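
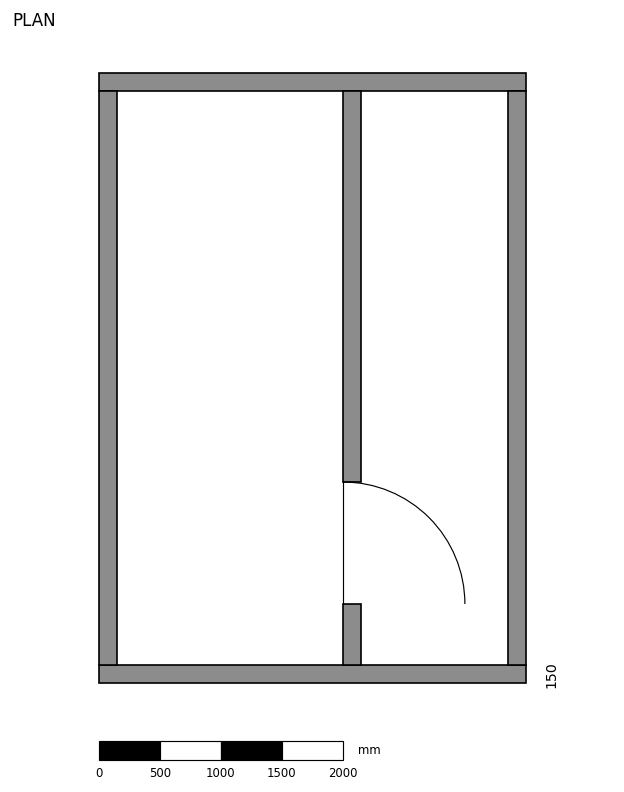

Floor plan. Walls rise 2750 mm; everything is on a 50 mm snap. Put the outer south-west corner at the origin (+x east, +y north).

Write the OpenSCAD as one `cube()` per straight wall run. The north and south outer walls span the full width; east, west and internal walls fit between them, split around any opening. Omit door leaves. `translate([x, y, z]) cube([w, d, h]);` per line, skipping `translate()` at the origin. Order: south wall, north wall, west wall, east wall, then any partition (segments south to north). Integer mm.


cube([3500, 150, 2750]);
translate([0, 4850, 0]) cube([3500, 150, 2750]);
translate([0, 150, 0]) cube([150, 4700, 2750]);
translate([3350, 150, 0]) cube([150, 4700, 2750]);
translate([2000, 150, 0]) cube([150, 500, 2750]);
translate([2000, 1650, 0]) cube([150, 3200, 2750]);


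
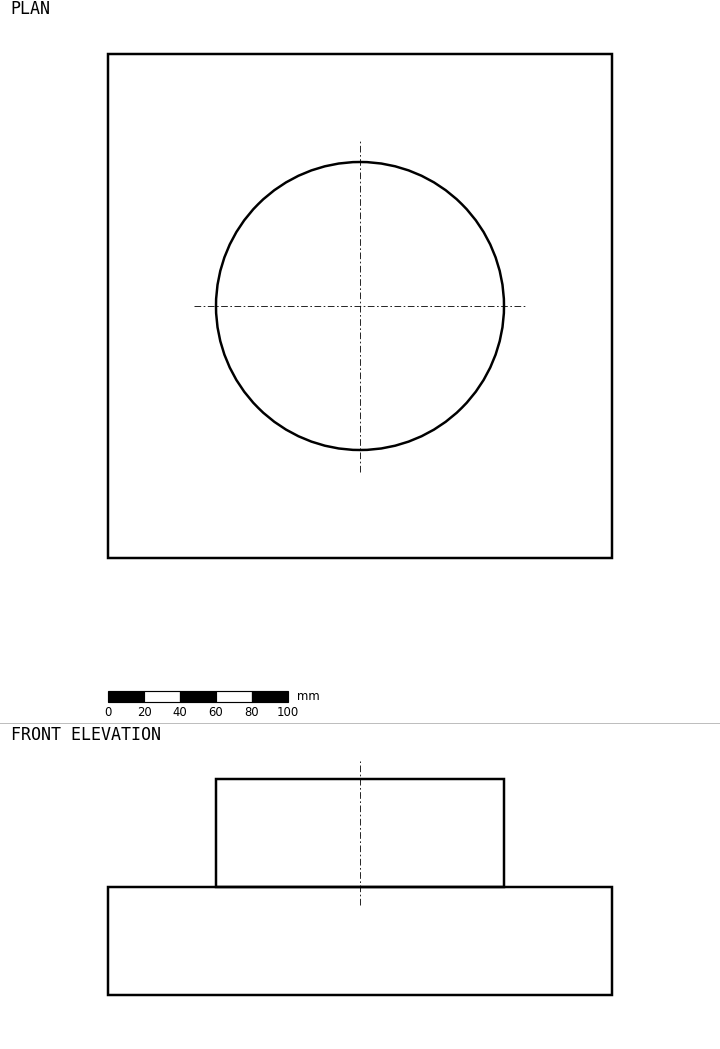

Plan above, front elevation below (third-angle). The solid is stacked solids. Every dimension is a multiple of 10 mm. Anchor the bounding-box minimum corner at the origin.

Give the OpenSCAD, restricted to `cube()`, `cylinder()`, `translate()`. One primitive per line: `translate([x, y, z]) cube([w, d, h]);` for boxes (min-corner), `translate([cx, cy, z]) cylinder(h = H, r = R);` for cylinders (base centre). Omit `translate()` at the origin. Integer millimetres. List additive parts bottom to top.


cube([280, 280, 60]);
translate([140, 140, 60]) cylinder(h = 60, r = 80);


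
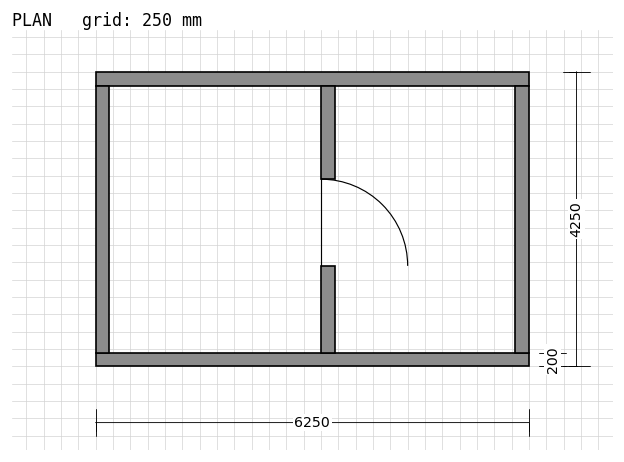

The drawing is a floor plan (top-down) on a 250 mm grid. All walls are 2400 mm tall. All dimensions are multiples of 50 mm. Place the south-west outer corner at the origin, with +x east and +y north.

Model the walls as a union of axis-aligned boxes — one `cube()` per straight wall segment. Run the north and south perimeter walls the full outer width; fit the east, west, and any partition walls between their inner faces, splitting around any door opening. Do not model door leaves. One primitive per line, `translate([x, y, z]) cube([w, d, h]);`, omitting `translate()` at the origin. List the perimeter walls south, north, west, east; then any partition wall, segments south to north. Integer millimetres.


cube([6250, 200, 2400]);
translate([0, 4050, 0]) cube([6250, 200, 2400]);
translate([0, 200, 0]) cube([200, 3850, 2400]);
translate([6050, 200, 0]) cube([200, 3850, 2400]);
translate([3250, 200, 0]) cube([200, 1250, 2400]);
translate([3250, 2700, 0]) cube([200, 1350, 2400]);


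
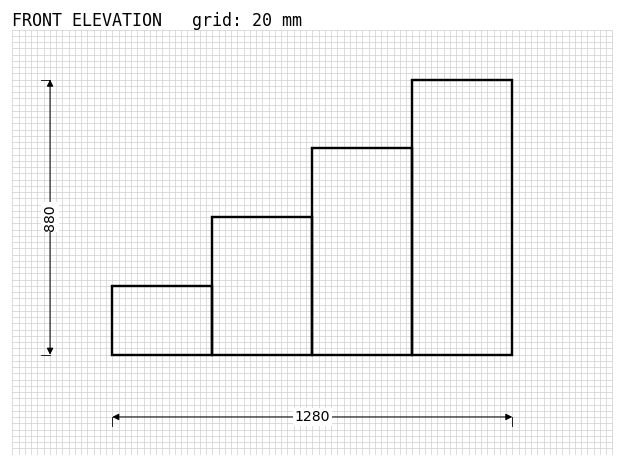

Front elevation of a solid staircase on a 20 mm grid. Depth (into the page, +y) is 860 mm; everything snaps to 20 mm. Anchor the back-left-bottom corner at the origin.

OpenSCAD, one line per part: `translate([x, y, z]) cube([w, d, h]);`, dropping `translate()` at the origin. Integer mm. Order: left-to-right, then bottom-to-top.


cube([320, 860, 220]);
translate([320, 0, 0]) cube([320, 860, 440]);
translate([640, 0, 0]) cube([320, 860, 660]);
translate([960, 0, 0]) cube([320, 860, 880]);


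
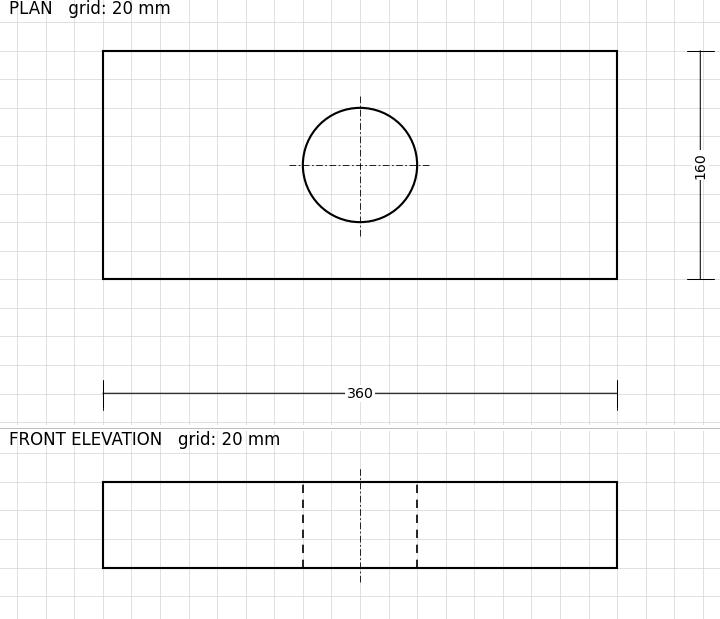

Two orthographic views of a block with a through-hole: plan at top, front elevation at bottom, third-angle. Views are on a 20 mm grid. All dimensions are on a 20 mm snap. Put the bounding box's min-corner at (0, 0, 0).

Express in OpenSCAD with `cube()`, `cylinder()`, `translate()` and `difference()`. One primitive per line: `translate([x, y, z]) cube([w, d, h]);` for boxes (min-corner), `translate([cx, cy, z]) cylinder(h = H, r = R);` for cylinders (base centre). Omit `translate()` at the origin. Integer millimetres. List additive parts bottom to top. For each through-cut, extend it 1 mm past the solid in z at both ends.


difference() {
  cube([360, 160, 60]);
  translate([180, 80, -1]) cylinder(h = 62, r = 40);
}


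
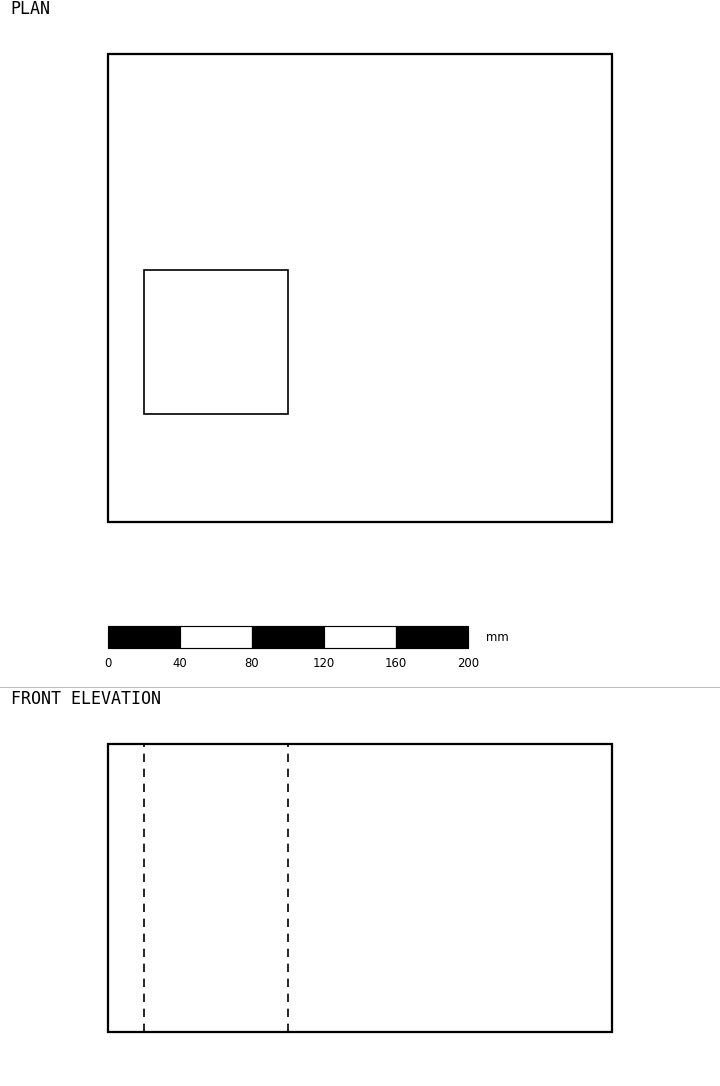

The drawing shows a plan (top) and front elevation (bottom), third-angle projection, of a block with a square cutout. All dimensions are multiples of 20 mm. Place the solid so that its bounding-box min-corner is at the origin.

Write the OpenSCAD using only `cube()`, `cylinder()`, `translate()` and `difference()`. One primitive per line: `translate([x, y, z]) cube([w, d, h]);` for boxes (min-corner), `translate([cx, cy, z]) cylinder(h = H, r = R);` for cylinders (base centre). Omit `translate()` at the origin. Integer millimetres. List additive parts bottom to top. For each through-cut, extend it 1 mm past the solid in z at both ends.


difference() {
  cube([280, 260, 160]);
  translate([20, 60, -1]) cube([80, 80, 162]);
}


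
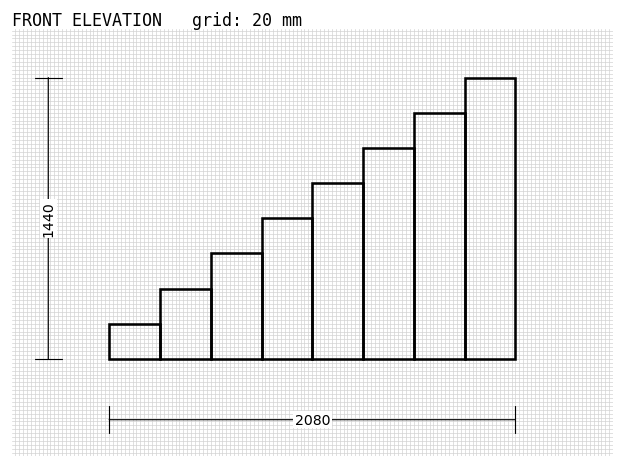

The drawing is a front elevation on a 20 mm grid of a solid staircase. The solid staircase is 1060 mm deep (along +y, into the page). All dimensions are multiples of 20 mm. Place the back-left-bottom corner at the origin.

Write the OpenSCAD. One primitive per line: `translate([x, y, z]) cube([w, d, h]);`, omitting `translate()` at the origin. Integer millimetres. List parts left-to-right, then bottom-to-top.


cube([260, 1060, 180]);
translate([260, 0, 0]) cube([260, 1060, 360]);
translate([520, 0, 0]) cube([260, 1060, 540]);
translate([780, 0, 0]) cube([260, 1060, 720]);
translate([1040, 0, 0]) cube([260, 1060, 900]);
translate([1300, 0, 0]) cube([260, 1060, 1080]);
translate([1560, 0, 0]) cube([260, 1060, 1260]);
translate([1820, 0, 0]) cube([260, 1060, 1440]);


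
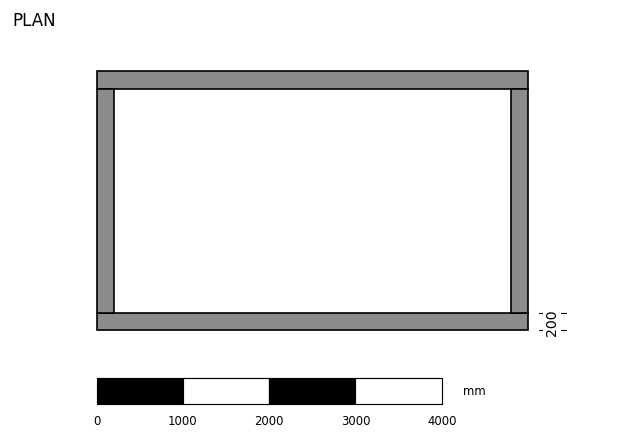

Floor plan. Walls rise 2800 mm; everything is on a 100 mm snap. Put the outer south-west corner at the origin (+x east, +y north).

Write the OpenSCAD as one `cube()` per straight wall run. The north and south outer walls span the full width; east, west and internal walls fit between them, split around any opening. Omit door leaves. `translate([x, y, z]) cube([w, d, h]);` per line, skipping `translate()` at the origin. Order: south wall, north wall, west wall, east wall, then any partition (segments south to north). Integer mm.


cube([5000, 200, 2800]);
translate([0, 2800, 0]) cube([5000, 200, 2800]);
translate([0, 200, 0]) cube([200, 2600, 2800]);
translate([4800, 200, 0]) cube([200, 2600, 2800]);


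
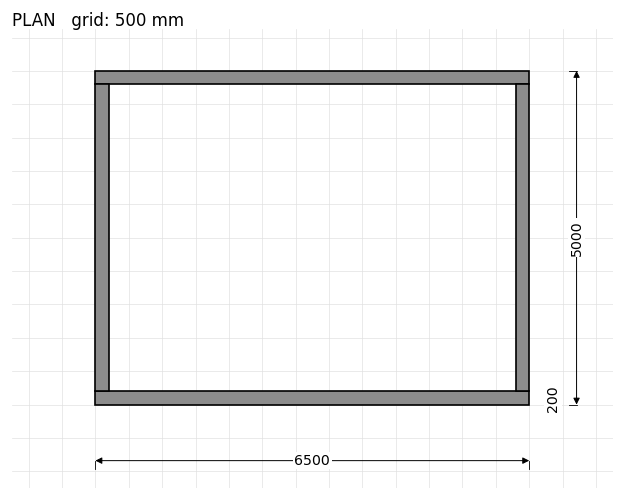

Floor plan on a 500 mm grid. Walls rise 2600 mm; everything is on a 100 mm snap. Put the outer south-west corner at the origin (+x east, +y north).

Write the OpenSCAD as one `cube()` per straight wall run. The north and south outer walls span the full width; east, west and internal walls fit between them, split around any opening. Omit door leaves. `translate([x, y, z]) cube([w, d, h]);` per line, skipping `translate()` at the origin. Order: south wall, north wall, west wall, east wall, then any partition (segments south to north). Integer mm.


cube([6500, 200, 2600]);
translate([0, 4800, 0]) cube([6500, 200, 2600]);
translate([0, 200, 0]) cube([200, 4600, 2600]);
translate([6300, 200, 0]) cube([200, 4600, 2600]);


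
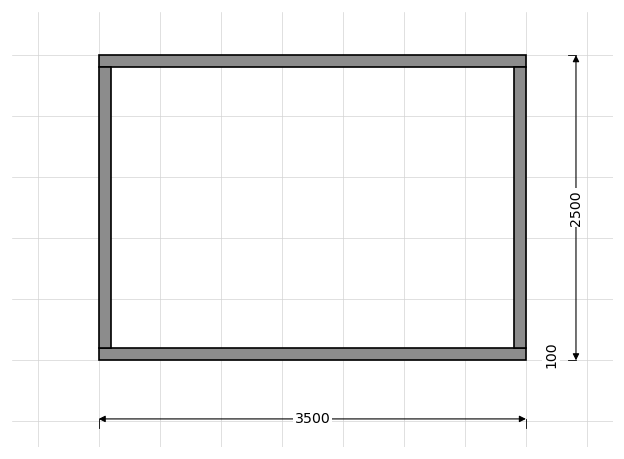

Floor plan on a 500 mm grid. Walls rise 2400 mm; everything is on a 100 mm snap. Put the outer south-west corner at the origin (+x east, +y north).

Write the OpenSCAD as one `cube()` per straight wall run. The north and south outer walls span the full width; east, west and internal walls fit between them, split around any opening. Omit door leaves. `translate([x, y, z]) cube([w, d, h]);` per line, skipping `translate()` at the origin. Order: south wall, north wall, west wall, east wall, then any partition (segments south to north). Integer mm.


cube([3500, 100, 2400]);
translate([0, 2400, 0]) cube([3500, 100, 2400]);
translate([0, 100, 0]) cube([100, 2300, 2400]);
translate([3400, 100, 0]) cube([100, 2300, 2400]);


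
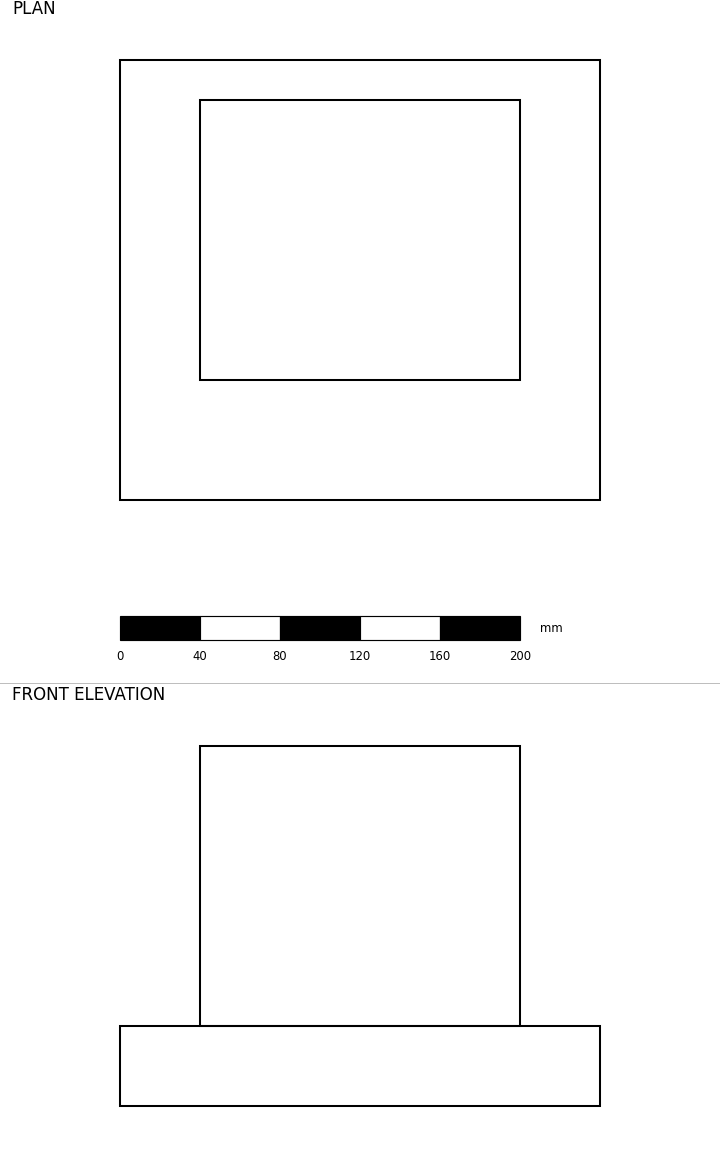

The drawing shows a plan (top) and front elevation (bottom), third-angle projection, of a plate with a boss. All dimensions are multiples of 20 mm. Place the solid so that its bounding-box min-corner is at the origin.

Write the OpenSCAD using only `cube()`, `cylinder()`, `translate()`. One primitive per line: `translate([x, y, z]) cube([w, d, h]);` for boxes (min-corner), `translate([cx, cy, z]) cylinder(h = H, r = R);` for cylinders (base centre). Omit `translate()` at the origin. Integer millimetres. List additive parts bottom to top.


cube([240, 220, 40]);
translate([40, 60, 40]) cube([160, 140, 140]);


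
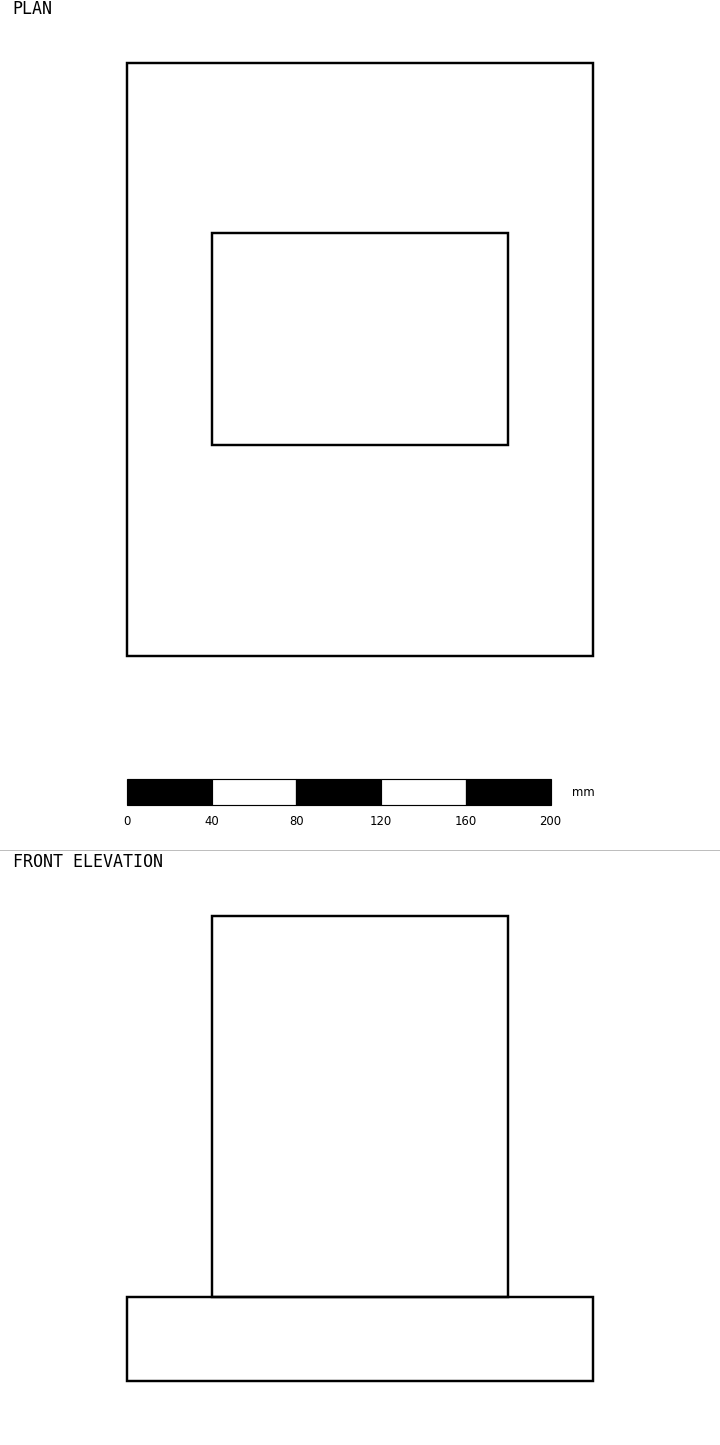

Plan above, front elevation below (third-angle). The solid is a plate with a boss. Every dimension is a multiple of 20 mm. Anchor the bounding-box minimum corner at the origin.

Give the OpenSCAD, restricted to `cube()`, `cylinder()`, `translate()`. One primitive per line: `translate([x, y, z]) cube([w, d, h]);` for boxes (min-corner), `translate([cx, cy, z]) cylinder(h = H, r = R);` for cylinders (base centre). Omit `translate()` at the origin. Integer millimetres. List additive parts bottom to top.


cube([220, 280, 40]);
translate([40, 100, 40]) cube([140, 100, 180]);


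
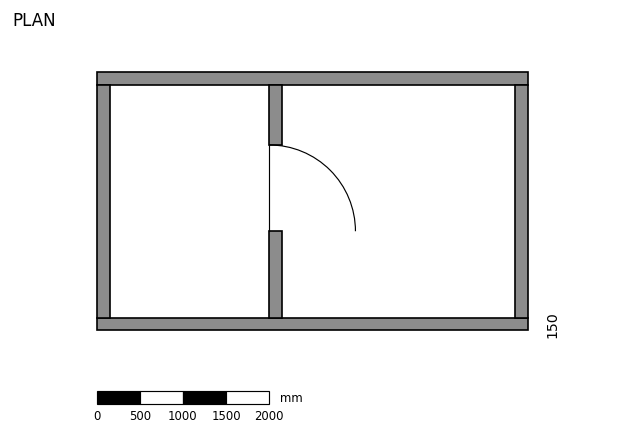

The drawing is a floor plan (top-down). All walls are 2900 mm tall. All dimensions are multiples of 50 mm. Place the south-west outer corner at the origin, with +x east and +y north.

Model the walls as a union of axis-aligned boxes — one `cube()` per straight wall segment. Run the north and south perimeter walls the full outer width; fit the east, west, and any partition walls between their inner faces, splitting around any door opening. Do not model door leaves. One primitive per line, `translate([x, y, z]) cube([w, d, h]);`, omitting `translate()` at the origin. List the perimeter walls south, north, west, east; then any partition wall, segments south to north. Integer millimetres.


cube([5000, 150, 2900]);
translate([0, 2850, 0]) cube([5000, 150, 2900]);
translate([0, 150, 0]) cube([150, 2700, 2900]);
translate([4850, 150, 0]) cube([150, 2700, 2900]);
translate([2000, 150, 0]) cube([150, 1000, 2900]);
translate([2000, 2150, 0]) cube([150, 700, 2900]);


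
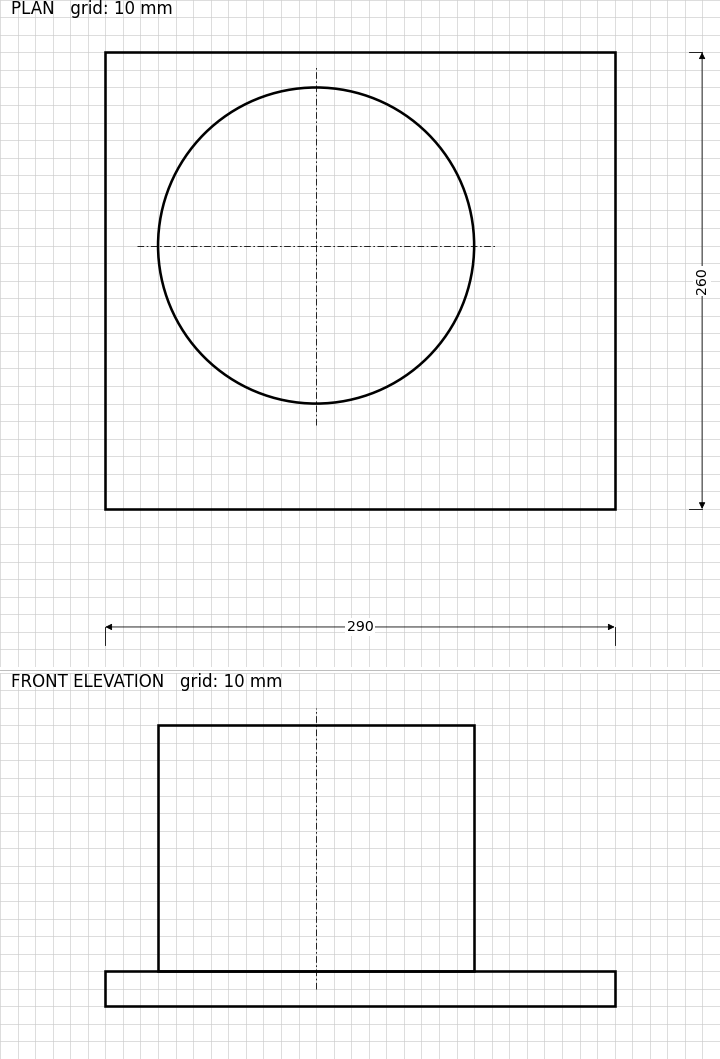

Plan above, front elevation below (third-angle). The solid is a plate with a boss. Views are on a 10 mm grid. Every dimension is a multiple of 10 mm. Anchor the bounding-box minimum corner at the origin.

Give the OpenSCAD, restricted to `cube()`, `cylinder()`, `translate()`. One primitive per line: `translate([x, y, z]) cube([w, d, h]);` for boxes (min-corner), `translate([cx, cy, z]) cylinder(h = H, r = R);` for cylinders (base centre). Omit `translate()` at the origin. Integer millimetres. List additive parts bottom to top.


cube([290, 260, 20]);
translate([120, 150, 20]) cylinder(h = 140, r = 90);


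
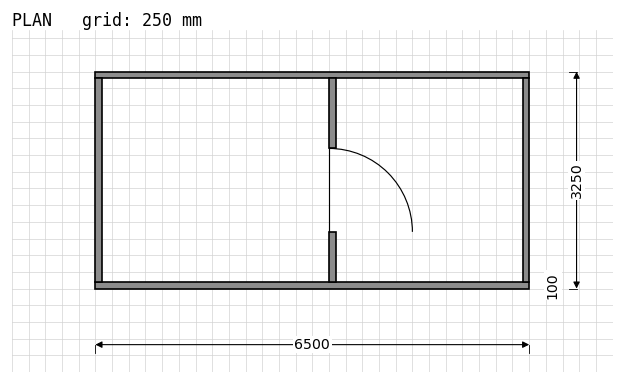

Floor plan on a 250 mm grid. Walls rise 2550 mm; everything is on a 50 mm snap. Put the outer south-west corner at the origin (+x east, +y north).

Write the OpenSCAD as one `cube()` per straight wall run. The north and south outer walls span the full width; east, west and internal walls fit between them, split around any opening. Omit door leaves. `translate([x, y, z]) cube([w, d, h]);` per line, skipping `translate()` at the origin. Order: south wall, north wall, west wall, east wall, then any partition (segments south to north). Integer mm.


cube([6500, 100, 2550]);
translate([0, 3150, 0]) cube([6500, 100, 2550]);
translate([0, 100, 0]) cube([100, 3050, 2550]);
translate([6400, 100, 0]) cube([100, 3050, 2550]);
translate([3500, 100, 0]) cube([100, 750, 2550]);
translate([3500, 2100, 0]) cube([100, 1050, 2550]);


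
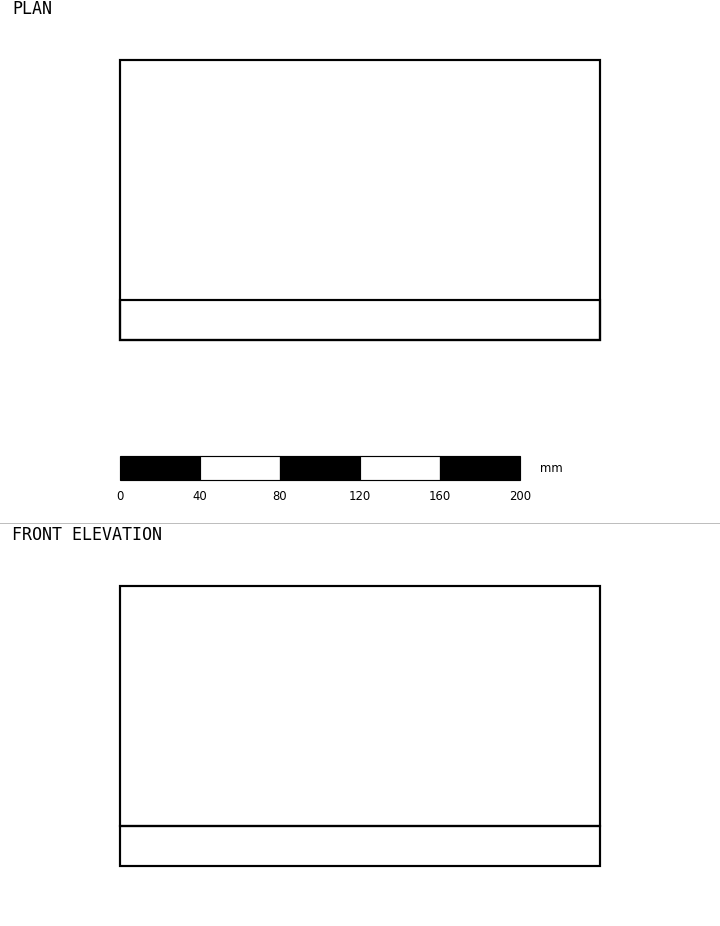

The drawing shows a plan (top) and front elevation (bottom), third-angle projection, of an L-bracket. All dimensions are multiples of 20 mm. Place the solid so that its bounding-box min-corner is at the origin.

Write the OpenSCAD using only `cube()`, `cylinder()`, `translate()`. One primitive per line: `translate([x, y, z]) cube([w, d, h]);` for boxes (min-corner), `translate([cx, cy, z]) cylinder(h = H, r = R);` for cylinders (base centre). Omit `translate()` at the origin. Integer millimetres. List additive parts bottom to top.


cube([240, 140, 20]);
translate([0, 0, 20]) cube([240, 20, 120]);


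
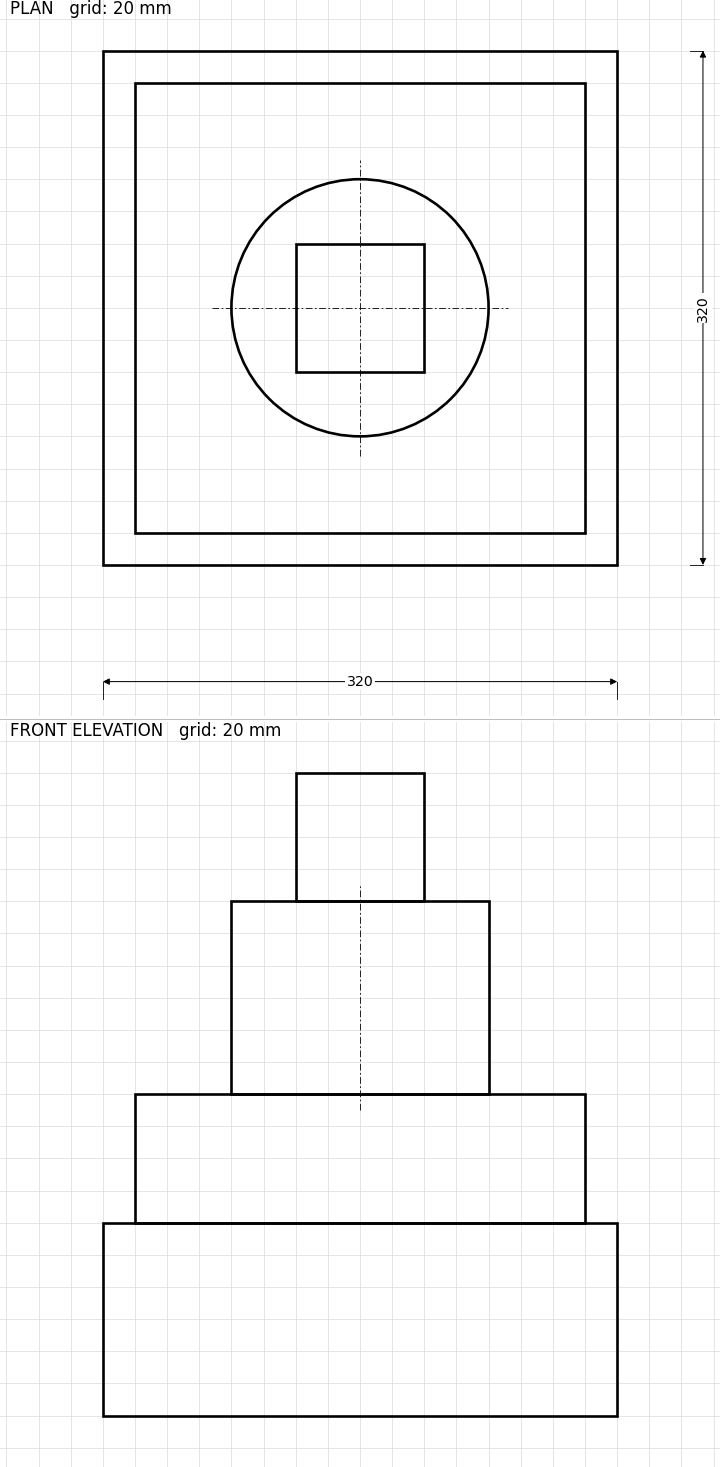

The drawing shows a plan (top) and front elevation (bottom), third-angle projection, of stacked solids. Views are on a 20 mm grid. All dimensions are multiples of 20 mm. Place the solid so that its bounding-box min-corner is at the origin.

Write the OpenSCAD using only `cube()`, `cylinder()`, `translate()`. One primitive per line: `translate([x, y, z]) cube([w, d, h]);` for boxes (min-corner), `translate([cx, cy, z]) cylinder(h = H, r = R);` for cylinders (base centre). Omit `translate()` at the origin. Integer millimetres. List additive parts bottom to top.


cube([320, 320, 120]);
translate([20, 20, 120]) cube([280, 280, 80]);
translate([160, 160, 200]) cylinder(h = 120, r = 80);
translate([120, 120, 320]) cube([80, 80, 80]);


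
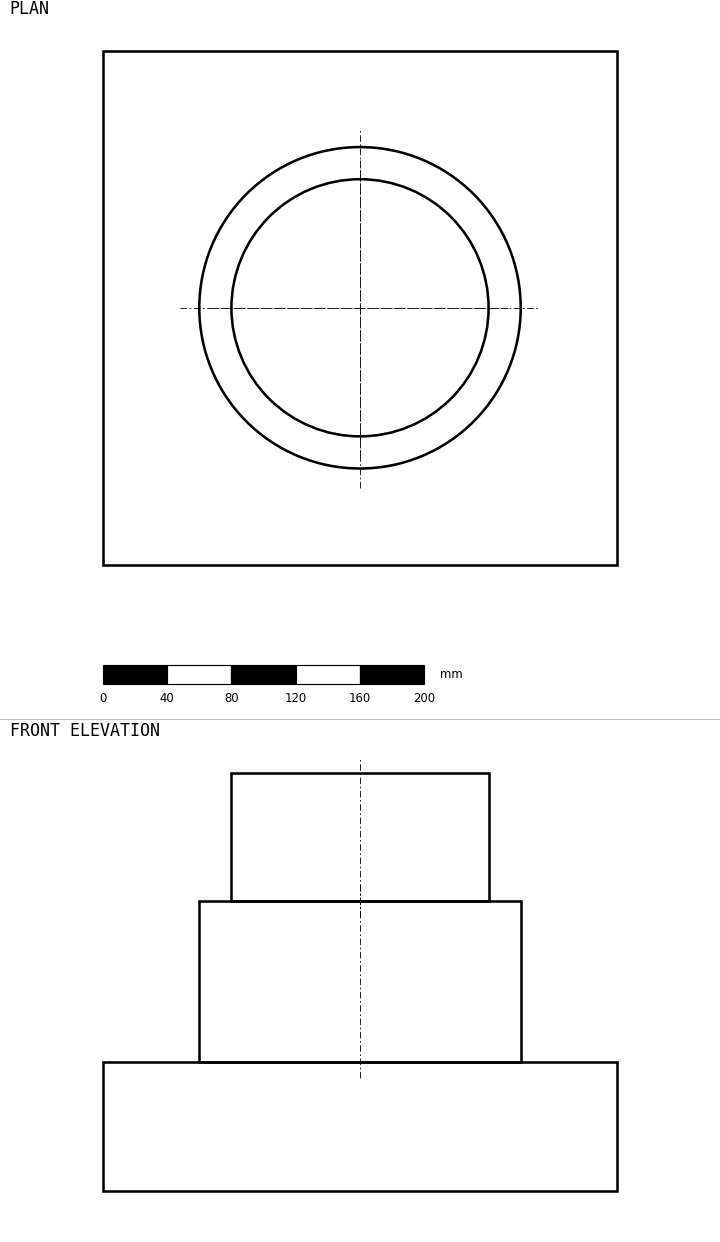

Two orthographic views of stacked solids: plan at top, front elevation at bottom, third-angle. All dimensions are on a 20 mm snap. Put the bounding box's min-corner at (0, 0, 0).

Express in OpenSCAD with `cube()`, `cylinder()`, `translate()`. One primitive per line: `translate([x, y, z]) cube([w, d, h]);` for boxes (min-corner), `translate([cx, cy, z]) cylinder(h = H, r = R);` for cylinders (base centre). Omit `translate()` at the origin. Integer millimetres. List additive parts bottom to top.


cube([320, 320, 80]);
translate([160, 160, 80]) cylinder(h = 100, r = 100);
translate([160, 160, 180]) cylinder(h = 80, r = 80);


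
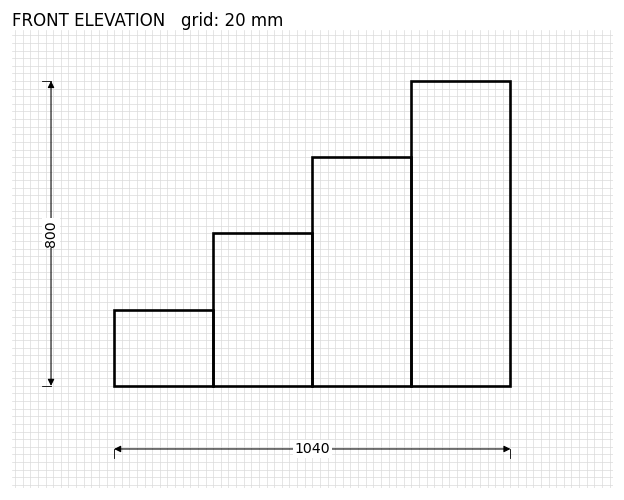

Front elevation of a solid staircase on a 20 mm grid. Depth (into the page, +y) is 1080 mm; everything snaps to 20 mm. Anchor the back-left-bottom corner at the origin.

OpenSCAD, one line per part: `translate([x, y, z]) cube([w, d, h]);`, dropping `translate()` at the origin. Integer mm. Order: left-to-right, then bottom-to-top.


cube([260, 1080, 200]);
translate([260, 0, 0]) cube([260, 1080, 400]);
translate([520, 0, 0]) cube([260, 1080, 600]);
translate([780, 0, 0]) cube([260, 1080, 800]);


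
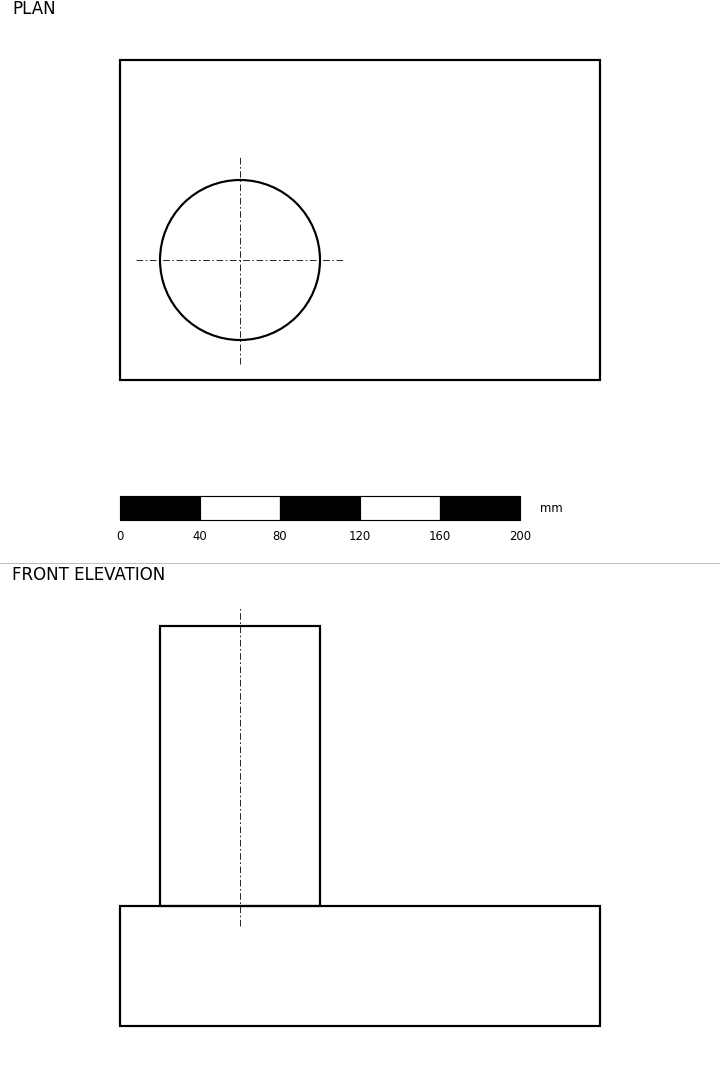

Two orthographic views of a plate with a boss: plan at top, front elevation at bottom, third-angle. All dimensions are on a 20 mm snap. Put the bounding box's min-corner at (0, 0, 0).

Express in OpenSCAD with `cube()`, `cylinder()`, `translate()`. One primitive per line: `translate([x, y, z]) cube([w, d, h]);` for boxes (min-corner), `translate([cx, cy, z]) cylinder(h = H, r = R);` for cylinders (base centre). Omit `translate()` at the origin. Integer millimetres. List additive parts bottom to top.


cube([240, 160, 60]);
translate([60, 60, 60]) cylinder(h = 140, r = 40);


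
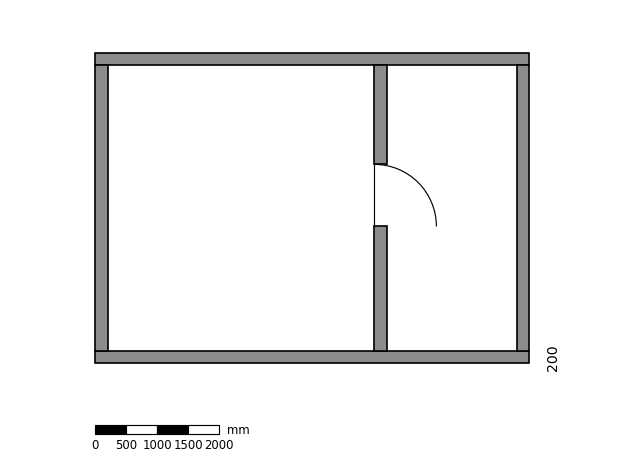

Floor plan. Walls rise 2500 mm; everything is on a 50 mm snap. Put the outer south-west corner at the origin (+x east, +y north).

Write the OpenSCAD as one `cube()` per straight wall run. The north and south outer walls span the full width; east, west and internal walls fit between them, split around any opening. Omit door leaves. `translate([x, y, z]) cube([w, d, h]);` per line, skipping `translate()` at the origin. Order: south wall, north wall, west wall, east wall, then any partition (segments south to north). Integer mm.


cube([7000, 200, 2500]);
translate([0, 4800, 0]) cube([7000, 200, 2500]);
translate([0, 200, 0]) cube([200, 4600, 2500]);
translate([6800, 200, 0]) cube([200, 4600, 2500]);
translate([4500, 200, 0]) cube([200, 2000, 2500]);
translate([4500, 3200, 0]) cube([200, 1600, 2500]);


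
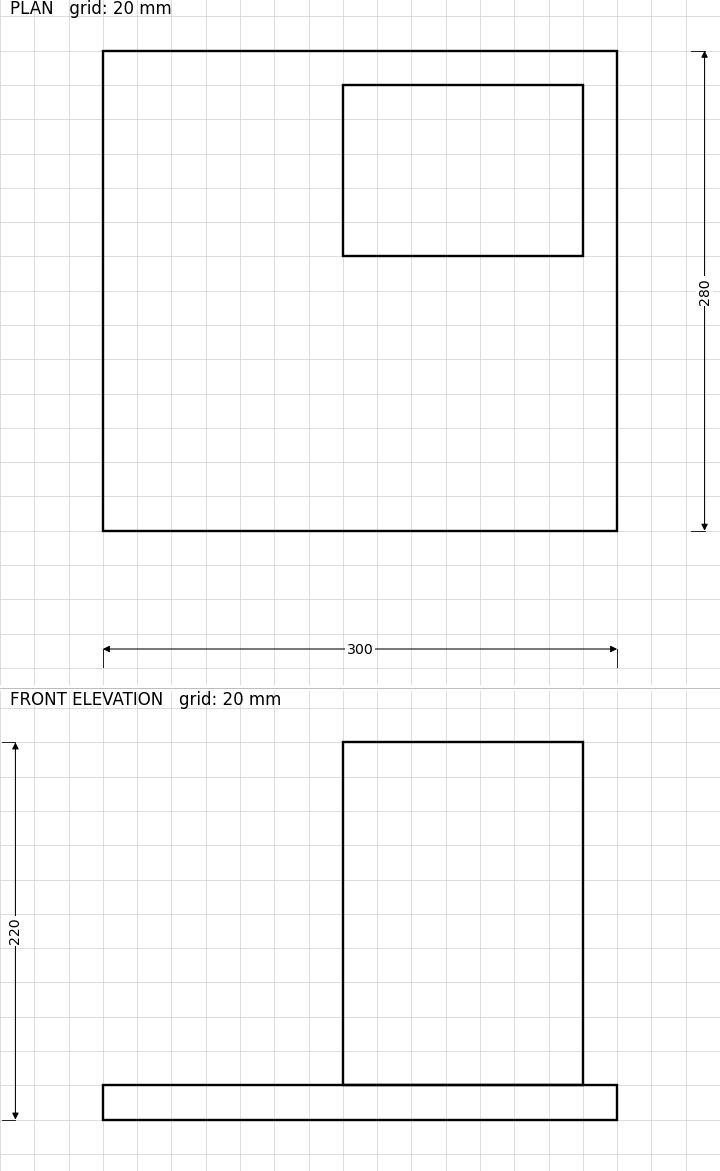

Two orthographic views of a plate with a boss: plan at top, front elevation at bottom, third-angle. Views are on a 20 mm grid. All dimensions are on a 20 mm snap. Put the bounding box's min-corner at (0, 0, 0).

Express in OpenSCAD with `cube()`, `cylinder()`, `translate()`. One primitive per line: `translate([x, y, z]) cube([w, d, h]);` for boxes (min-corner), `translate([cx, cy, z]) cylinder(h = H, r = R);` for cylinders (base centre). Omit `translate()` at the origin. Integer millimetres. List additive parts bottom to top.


cube([300, 280, 20]);
translate([140, 160, 20]) cube([140, 100, 200]);


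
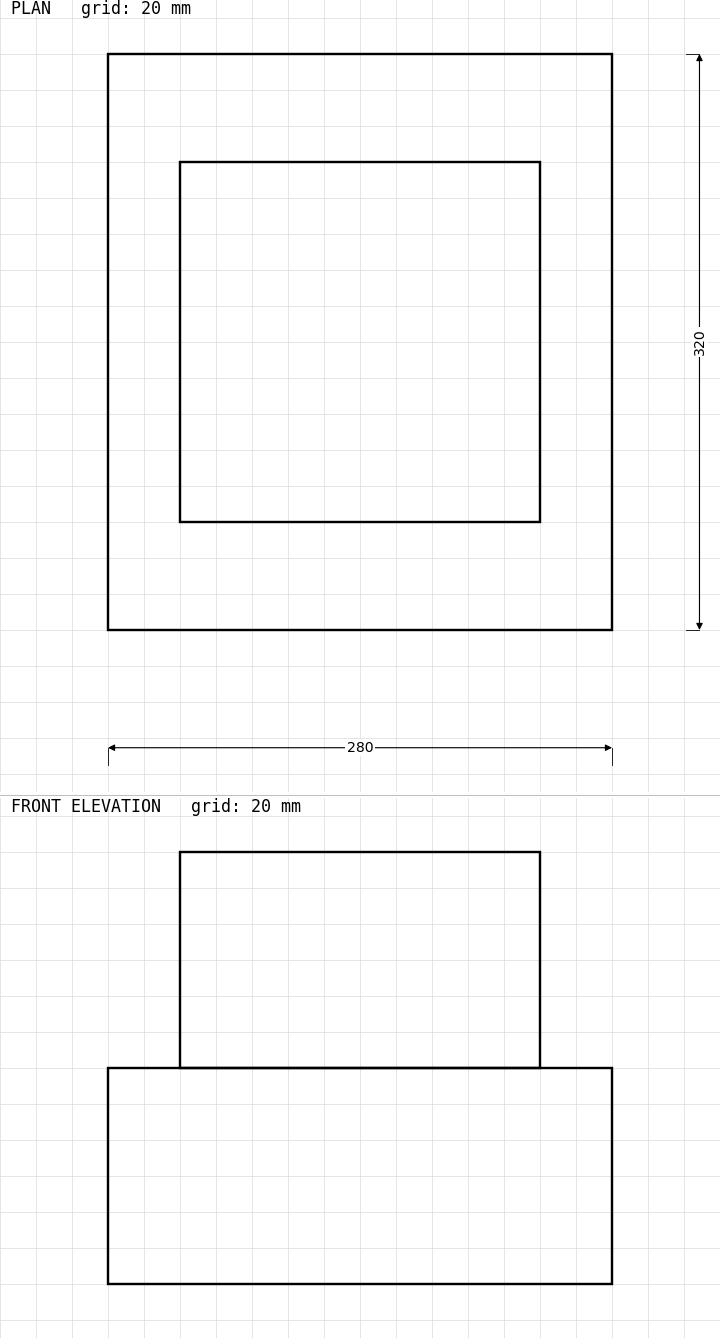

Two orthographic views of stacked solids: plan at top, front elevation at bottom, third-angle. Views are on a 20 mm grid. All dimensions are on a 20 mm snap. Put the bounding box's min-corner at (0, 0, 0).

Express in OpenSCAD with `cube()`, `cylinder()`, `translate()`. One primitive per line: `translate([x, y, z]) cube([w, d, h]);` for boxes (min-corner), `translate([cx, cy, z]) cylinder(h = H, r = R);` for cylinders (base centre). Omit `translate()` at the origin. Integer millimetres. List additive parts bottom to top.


cube([280, 320, 120]);
translate([40, 60, 120]) cube([200, 200, 120]);


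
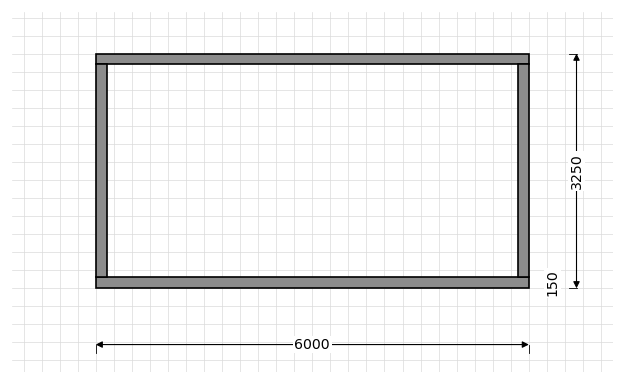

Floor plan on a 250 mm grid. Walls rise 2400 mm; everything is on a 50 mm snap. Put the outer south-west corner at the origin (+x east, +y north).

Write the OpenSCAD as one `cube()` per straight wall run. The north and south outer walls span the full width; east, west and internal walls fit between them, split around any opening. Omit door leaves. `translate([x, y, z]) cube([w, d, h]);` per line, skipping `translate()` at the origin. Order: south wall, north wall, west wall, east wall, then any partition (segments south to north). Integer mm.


cube([6000, 150, 2400]);
translate([0, 3100, 0]) cube([6000, 150, 2400]);
translate([0, 150, 0]) cube([150, 2950, 2400]);
translate([5850, 150, 0]) cube([150, 2950, 2400]);


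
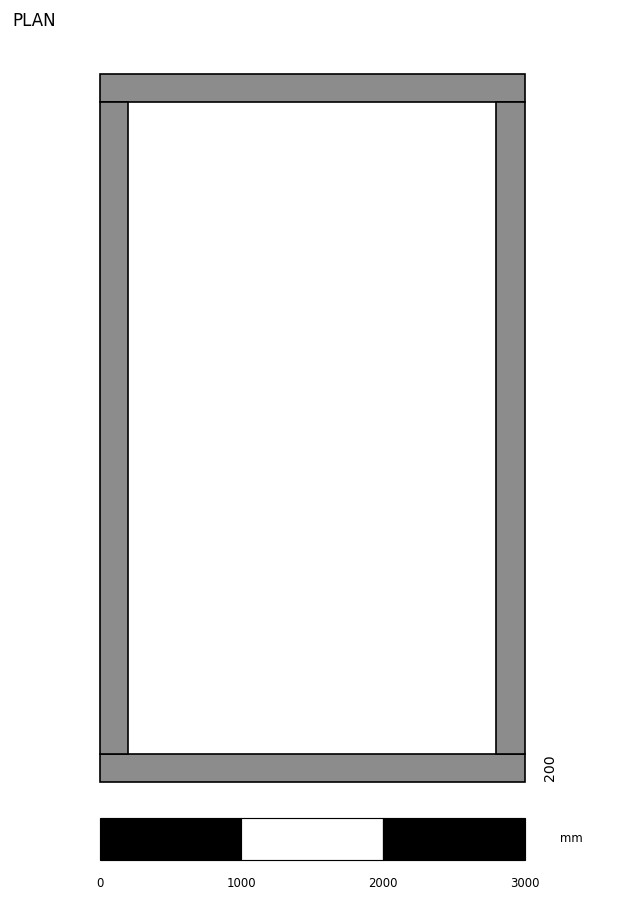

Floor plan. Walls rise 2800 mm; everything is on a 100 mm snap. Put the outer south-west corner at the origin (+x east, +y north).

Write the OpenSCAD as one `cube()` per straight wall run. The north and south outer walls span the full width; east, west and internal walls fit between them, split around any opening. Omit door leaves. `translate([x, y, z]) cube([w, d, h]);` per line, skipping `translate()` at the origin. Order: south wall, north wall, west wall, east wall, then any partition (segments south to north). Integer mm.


cube([3000, 200, 2800]);
translate([0, 4800, 0]) cube([3000, 200, 2800]);
translate([0, 200, 0]) cube([200, 4600, 2800]);
translate([2800, 200, 0]) cube([200, 4600, 2800]);


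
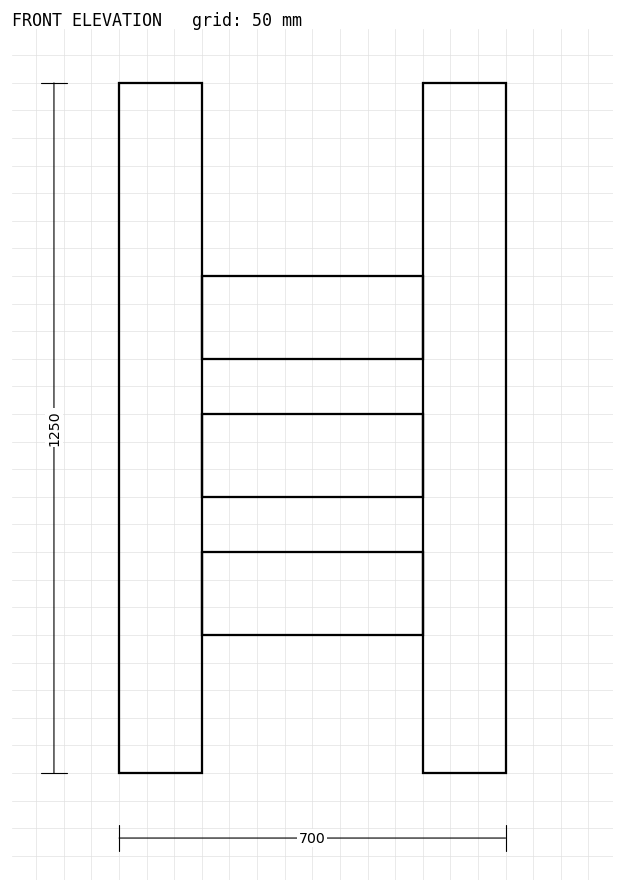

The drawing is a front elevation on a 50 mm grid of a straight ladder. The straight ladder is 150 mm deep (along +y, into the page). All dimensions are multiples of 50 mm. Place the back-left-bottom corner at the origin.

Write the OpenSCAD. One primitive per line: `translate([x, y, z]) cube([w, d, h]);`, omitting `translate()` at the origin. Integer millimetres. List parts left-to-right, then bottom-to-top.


cube([150, 150, 1250]);
translate([150, 0, 250]) cube([400, 150, 150]);
translate([150, 0, 500]) cube([400, 150, 150]);
translate([150, 0, 750]) cube([400, 150, 150]);
translate([550, 0, 0]) cube([150, 150, 1250]);


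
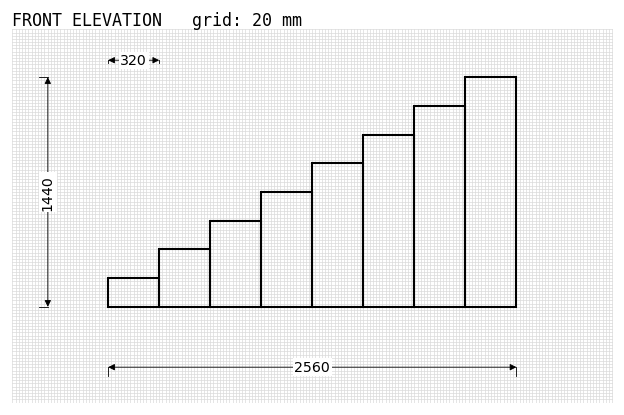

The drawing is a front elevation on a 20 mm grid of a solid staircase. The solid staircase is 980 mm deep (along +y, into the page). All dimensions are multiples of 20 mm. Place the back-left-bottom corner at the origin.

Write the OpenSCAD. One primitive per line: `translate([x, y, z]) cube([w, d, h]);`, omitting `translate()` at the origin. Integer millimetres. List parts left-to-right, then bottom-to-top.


cube([320, 980, 180]);
translate([320, 0, 0]) cube([320, 980, 360]);
translate([640, 0, 0]) cube([320, 980, 540]);
translate([960, 0, 0]) cube([320, 980, 720]);
translate([1280, 0, 0]) cube([320, 980, 900]);
translate([1600, 0, 0]) cube([320, 980, 1080]);
translate([1920, 0, 0]) cube([320, 980, 1260]);
translate([2240, 0, 0]) cube([320, 980, 1440]);


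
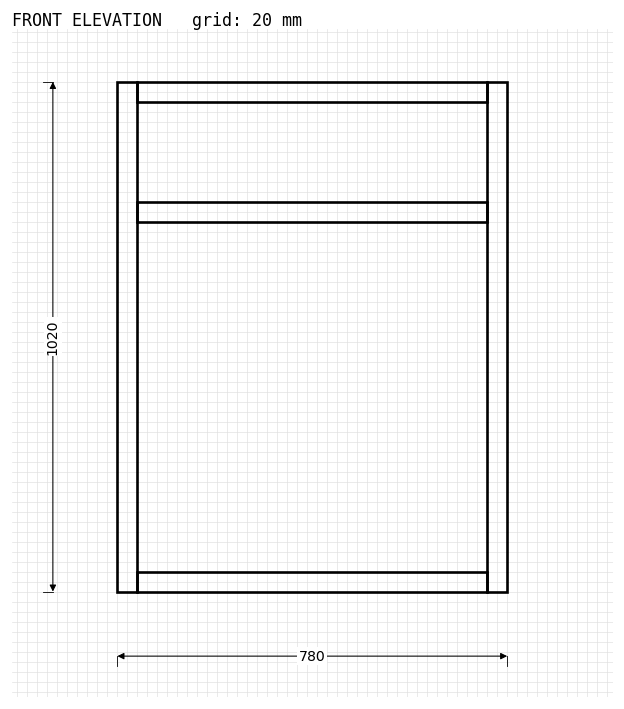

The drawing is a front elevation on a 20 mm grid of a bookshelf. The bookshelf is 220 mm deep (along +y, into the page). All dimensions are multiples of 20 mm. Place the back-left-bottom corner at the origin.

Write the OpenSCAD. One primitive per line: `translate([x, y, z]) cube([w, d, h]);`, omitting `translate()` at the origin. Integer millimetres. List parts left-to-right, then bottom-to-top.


cube([40, 220, 1020]);
translate([40, 0, 0]) cube([700, 220, 40]);
translate([40, 0, 740]) cube([700, 220, 40]);
translate([40, 0, 980]) cube([700, 220, 40]);
translate([740, 0, 0]) cube([40, 220, 1020]);


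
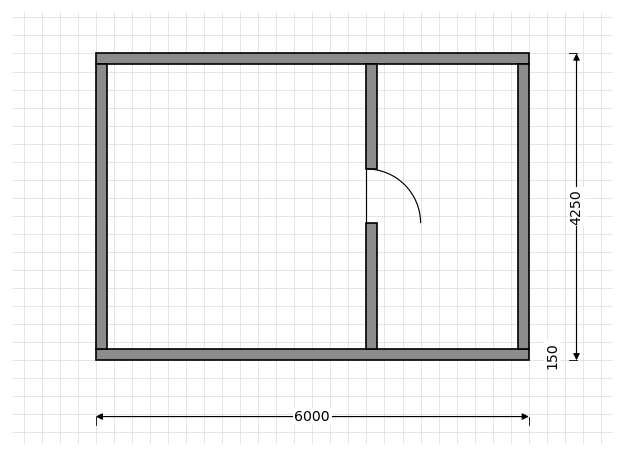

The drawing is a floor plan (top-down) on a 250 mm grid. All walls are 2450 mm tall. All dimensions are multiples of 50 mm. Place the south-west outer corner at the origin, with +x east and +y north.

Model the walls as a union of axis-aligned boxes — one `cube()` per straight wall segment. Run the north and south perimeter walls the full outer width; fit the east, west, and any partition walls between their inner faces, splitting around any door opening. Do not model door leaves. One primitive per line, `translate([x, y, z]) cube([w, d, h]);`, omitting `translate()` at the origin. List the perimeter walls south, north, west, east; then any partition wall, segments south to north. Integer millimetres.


cube([6000, 150, 2450]);
translate([0, 4100, 0]) cube([6000, 150, 2450]);
translate([0, 150, 0]) cube([150, 3950, 2450]);
translate([5850, 150, 0]) cube([150, 3950, 2450]);
translate([3750, 150, 0]) cube([150, 1750, 2450]);
translate([3750, 2650, 0]) cube([150, 1450, 2450]);


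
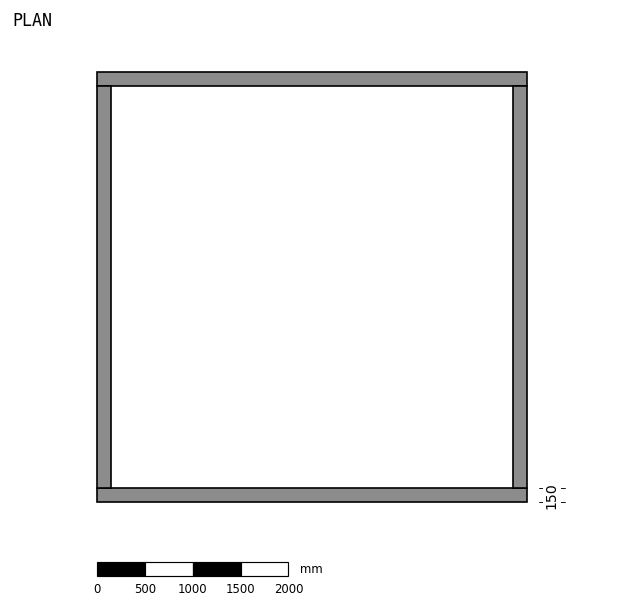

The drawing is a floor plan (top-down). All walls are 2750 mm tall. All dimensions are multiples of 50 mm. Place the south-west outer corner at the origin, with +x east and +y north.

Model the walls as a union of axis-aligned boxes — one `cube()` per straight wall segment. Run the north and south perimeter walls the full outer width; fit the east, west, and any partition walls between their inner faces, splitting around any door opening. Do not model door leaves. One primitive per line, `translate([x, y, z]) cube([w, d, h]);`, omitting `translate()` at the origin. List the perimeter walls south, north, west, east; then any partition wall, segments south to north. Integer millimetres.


cube([4500, 150, 2750]);
translate([0, 4350, 0]) cube([4500, 150, 2750]);
translate([0, 150, 0]) cube([150, 4200, 2750]);
translate([4350, 150, 0]) cube([150, 4200, 2750]);


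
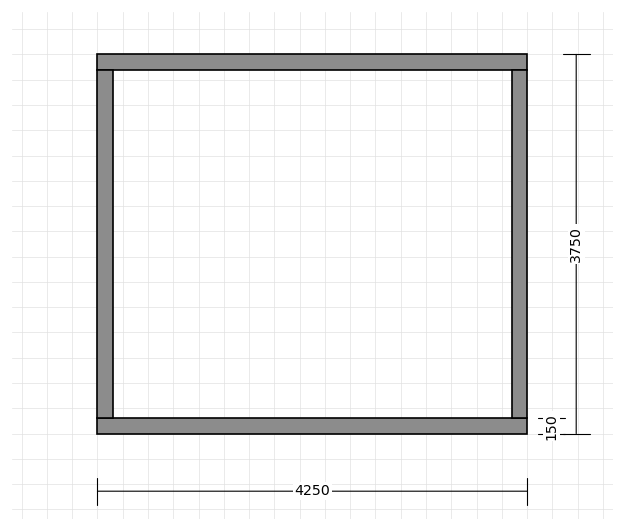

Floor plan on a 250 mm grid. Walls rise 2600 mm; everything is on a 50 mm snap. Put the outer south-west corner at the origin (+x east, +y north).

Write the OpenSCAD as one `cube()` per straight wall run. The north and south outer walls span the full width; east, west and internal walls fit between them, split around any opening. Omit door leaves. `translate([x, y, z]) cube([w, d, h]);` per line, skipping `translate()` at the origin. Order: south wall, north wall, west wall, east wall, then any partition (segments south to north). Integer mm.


cube([4250, 150, 2600]);
translate([0, 3600, 0]) cube([4250, 150, 2600]);
translate([0, 150, 0]) cube([150, 3450, 2600]);
translate([4100, 150, 0]) cube([150, 3450, 2600]);


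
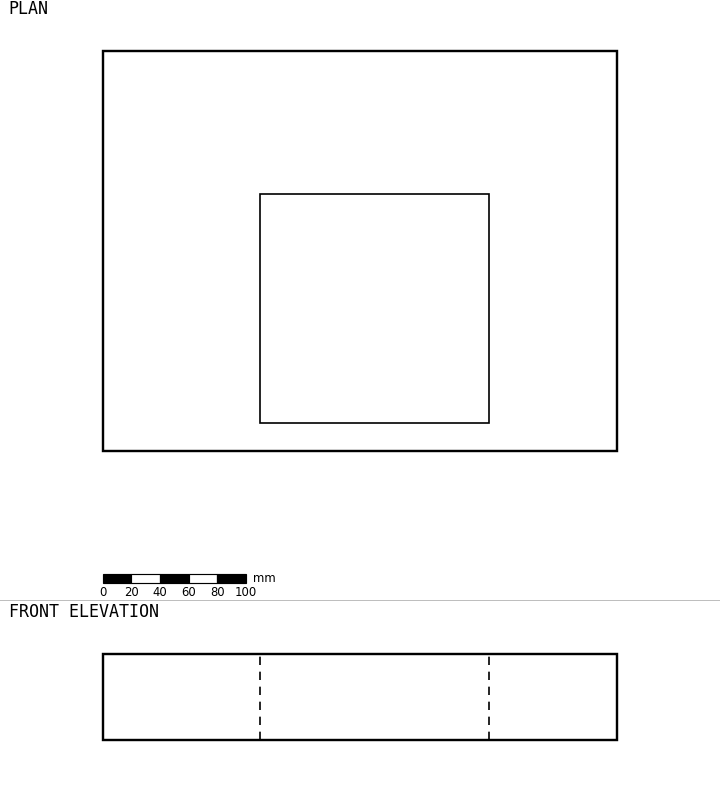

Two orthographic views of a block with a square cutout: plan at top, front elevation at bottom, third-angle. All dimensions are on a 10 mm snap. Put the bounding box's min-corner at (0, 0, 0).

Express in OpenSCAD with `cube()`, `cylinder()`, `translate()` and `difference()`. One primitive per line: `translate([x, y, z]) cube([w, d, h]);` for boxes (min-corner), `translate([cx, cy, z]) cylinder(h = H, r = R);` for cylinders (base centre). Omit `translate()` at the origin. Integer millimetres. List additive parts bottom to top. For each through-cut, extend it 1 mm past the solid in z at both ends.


difference() {
  cube([360, 280, 60]);
  translate([110, 20, -1]) cube([160, 160, 62]);
}


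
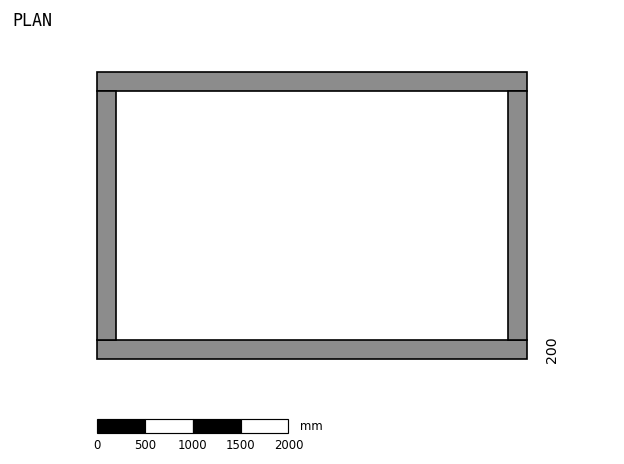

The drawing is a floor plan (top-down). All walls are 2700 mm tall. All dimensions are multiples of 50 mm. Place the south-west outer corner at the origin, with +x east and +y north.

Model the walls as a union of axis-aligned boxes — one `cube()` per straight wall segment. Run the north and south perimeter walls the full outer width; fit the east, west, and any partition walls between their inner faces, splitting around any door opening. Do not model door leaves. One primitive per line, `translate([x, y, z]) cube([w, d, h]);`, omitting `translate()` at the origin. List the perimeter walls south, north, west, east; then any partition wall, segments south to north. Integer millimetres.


cube([4500, 200, 2700]);
translate([0, 2800, 0]) cube([4500, 200, 2700]);
translate([0, 200, 0]) cube([200, 2600, 2700]);
translate([4300, 200, 0]) cube([200, 2600, 2700]);


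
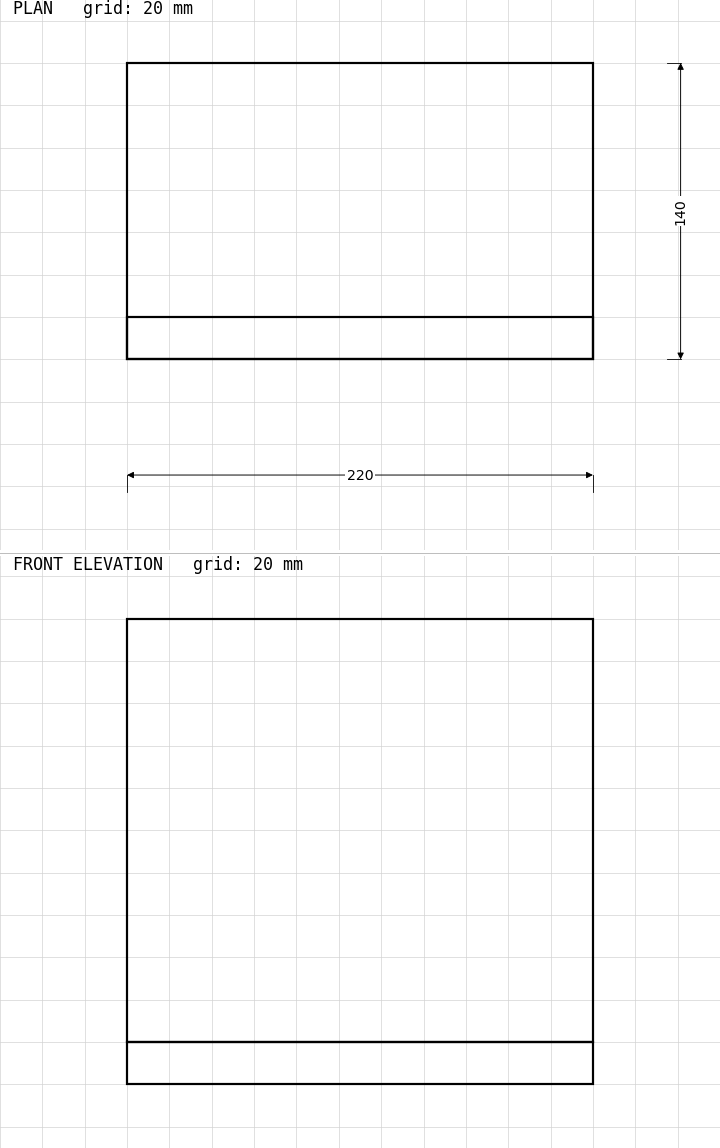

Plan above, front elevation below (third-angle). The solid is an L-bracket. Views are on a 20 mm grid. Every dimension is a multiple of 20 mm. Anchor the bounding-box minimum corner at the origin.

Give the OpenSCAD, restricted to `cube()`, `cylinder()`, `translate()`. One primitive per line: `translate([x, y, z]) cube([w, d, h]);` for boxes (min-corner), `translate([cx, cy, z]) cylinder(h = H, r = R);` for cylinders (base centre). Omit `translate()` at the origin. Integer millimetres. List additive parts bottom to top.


cube([220, 140, 20]);
translate([0, 0, 20]) cube([220, 20, 200]);


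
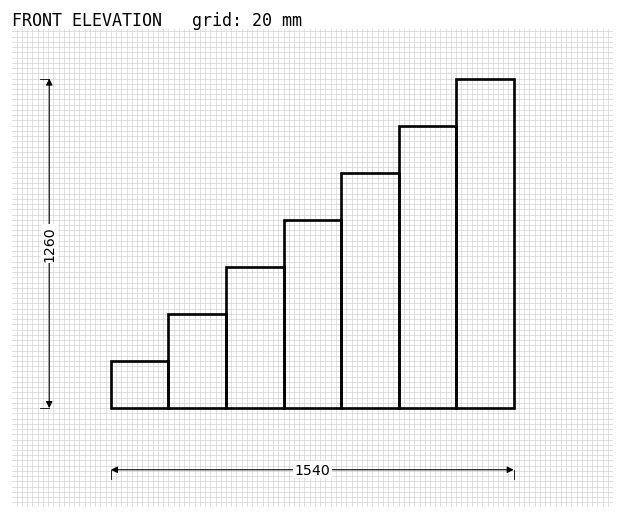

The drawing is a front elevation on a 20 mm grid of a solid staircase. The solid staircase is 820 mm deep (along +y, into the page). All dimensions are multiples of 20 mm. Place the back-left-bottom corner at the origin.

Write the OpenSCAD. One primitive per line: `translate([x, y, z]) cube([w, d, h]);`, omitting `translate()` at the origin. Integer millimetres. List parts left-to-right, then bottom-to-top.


cube([220, 820, 180]);
translate([220, 0, 0]) cube([220, 820, 360]);
translate([440, 0, 0]) cube([220, 820, 540]);
translate([660, 0, 0]) cube([220, 820, 720]);
translate([880, 0, 0]) cube([220, 820, 900]);
translate([1100, 0, 0]) cube([220, 820, 1080]);
translate([1320, 0, 0]) cube([220, 820, 1260]);


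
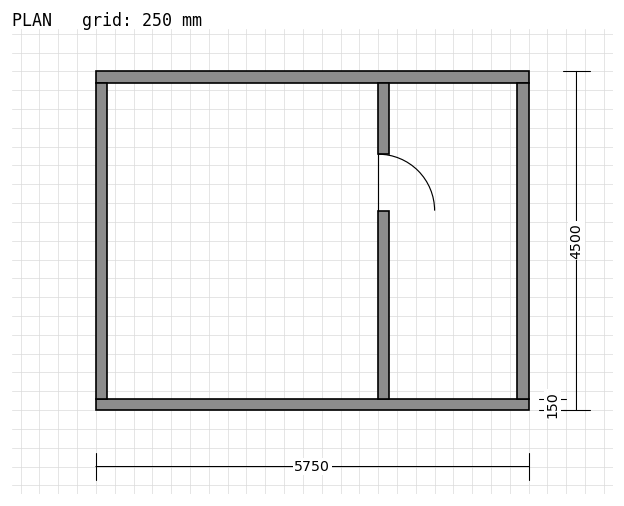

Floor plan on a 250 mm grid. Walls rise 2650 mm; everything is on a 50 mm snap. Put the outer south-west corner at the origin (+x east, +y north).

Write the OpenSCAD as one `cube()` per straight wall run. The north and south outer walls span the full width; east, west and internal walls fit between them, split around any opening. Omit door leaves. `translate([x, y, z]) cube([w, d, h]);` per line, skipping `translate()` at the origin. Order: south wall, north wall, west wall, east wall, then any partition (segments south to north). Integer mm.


cube([5750, 150, 2650]);
translate([0, 4350, 0]) cube([5750, 150, 2650]);
translate([0, 150, 0]) cube([150, 4200, 2650]);
translate([5600, 150, 0]) cube([150, 4200, 2650]);
translate([3750, 150, 0]) cube([150, 2500, 2650]);
translate([3750, 3400, 0]) cube([150, 950, 2650]);


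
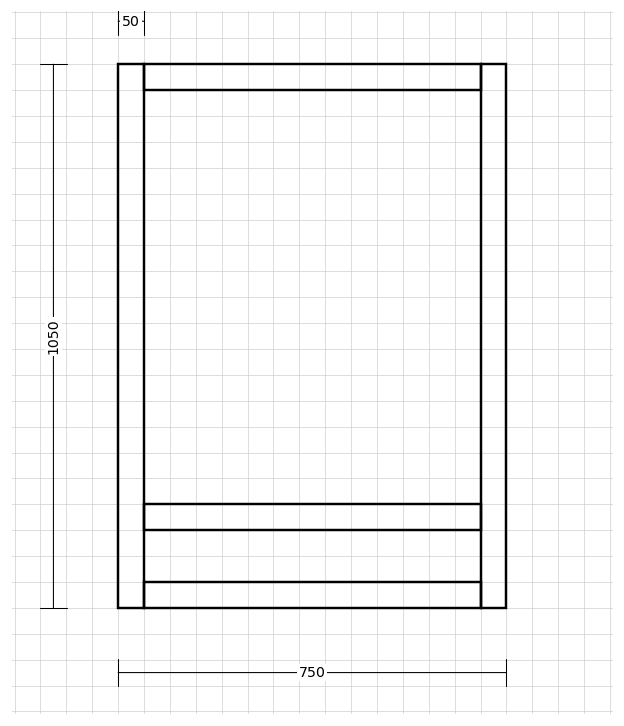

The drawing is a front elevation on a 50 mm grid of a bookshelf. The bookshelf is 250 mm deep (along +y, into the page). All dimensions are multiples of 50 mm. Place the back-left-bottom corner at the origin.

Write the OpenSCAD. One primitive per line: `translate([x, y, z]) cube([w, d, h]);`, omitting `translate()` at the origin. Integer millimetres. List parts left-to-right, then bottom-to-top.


cube([50, 250, 1050]);
translate([50, 0, 0]) cube([650, 250, 50]);
translate([50, 0, 150]) cube([650, 250, 50]);
translate([50, 0, 1000]) cube([650, 250, 50]);
translate([700, 0, 0]) cube([50, 250, 1050]);


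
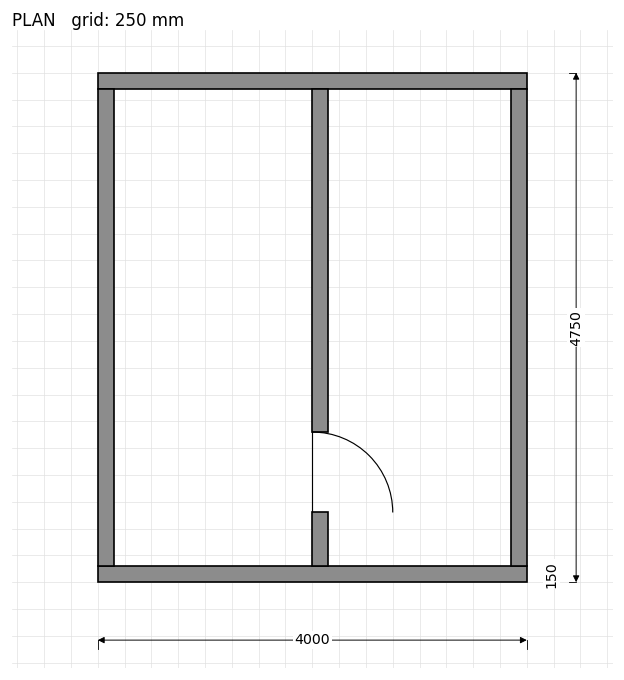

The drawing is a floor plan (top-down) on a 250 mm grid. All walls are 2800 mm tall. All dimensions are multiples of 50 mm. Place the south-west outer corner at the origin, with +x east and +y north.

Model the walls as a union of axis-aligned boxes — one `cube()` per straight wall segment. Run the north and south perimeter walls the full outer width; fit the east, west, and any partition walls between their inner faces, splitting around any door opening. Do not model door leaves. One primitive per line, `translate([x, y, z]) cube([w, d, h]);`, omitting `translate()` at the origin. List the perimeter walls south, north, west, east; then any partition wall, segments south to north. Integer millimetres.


cube([4000, 150, 2800]);
translate([0, 4600, 0]) cube([4000, 150, 2800]);
translate([0, 150, 0]) cube([150, 4450, 2800]);
translate([3850, 150, 0]) cube([150, 4450, 2800]);
translate([2000, 150, 0]) cube([150, 500, 2800]);
translate([2000, 1400, 0]) cube([150, 3200, 2800]);


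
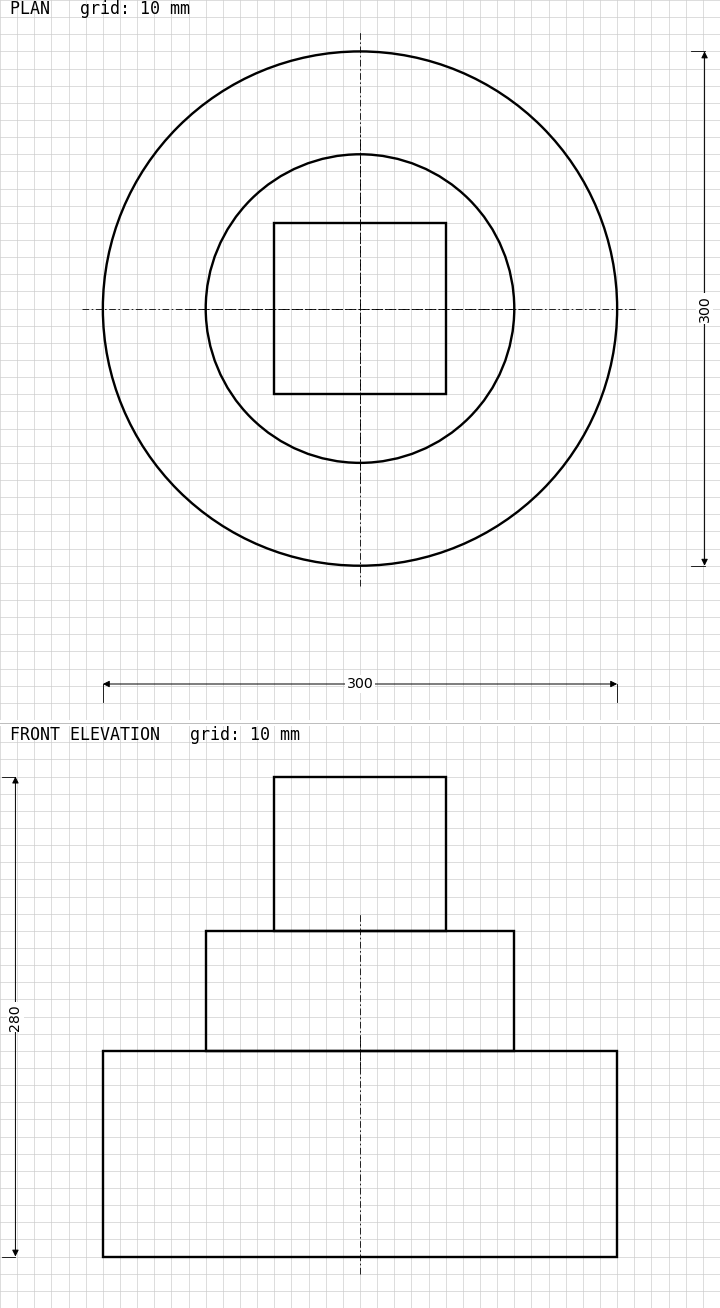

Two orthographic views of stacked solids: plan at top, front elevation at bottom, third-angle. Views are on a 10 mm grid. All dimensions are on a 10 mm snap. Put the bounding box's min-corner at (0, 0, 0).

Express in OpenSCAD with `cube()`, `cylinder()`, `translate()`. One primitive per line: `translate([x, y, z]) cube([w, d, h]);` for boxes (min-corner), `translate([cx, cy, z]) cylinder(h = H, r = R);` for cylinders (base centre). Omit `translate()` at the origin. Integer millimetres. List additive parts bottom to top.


translate([150, 150, 0]) cylinder(h = 120, r = 150);
translate([150, 150, 120]) cylinder(h = 70, r = 90);
translate([100, 100, 190]) cube([100, 100, 90]);


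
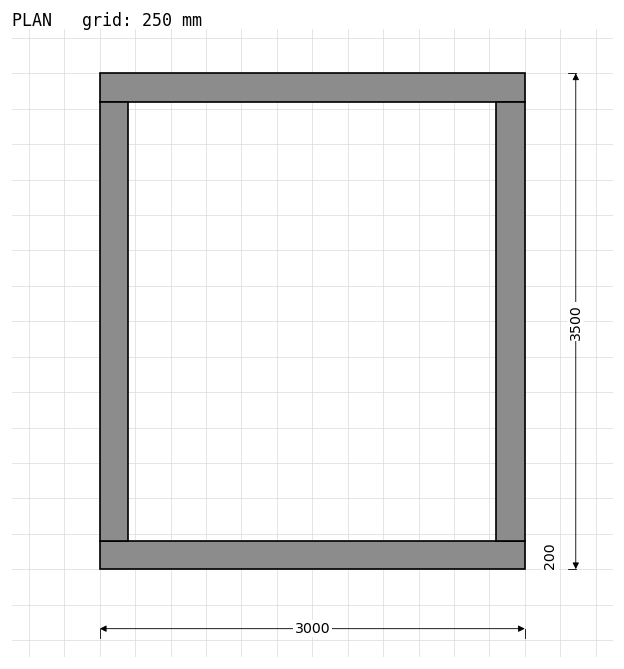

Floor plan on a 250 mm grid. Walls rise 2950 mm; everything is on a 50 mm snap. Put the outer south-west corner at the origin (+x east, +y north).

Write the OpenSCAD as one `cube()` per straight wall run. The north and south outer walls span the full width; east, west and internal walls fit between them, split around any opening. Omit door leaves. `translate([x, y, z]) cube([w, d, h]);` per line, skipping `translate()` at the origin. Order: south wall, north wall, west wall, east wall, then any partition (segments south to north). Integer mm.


cube([3000, 200, 2950]);
translate([0, 3300, 0]) cube([3000, 200, 2950]);
translate([0, 200, 0]) cube([200, 3100, 2950]);
translate([2800, 200, 0]) cube([200, 3100, 2950]);
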